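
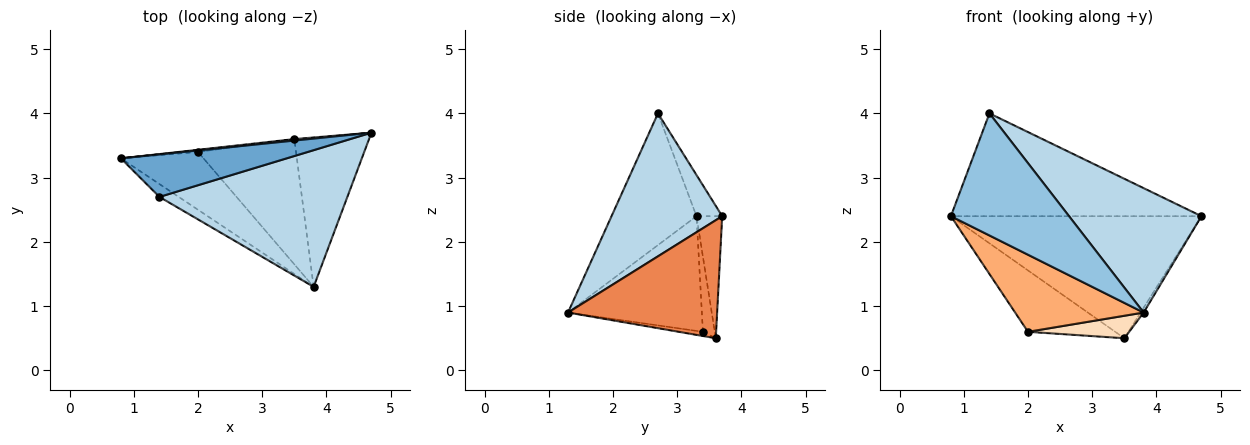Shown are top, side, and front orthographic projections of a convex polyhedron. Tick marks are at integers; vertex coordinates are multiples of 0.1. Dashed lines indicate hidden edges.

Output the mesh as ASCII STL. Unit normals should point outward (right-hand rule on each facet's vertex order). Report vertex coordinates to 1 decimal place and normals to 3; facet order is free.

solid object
 facet normal -0.094 0.920 0.380
  outer loop
   vertex 1.4 2.7 4.0
   vertex 4.7 3.7 2.4
   vertex 0.8 3.3 2.4
  endloop
 endfacet
 facet normal -0.582 -0.809 -0.085
  outer loop
   vertex 1.4 2.7 4.0
   vertex 0.8 3.3 2.4
   vertex 3.8 1.3 0.9
  endloop
 endfacet
 facet normal 0.490 -0.587 0.645
  outer loop
   vertex 1.4 2.7 4.0
   vertex 3.8 1.3 0.9
   vertex 4.7 3.7 2.4
  endloop
 endfacet
 facet normal -0.102 0.995 0.012
  outer loop
   vertex 3.5 3.6 0.5
   vertex 0.8 3.3 2.4
   vertex 4.7 3.7 2.4
  endloop
 endfacet
 facet normal 0.845 0.017 -0.535
  outer loop
   vertex 3.5 3.6 0.5
   vertex 4.7 3.7 2.4
   vertex 3.8 1.3 0.9
  endloop
 endfacet
 facet normal -0.640 -0.615 -0.461
  outer loop
   vertex 2.0 3.4 0.6
   vertex 3.8 1.3 0.9
   vertex 0.8 3.3 2.4
  endloop
 endfacet
 facet normal -0.134 0.990 -0.035
  outer loop
   vertex 2.0 3.4 0.6
   vertex 0.8 3.3 2.4
   vertex 3.5 3.6 0.5
  endloop
 endfacet
 facet normal -0.042 -0.177 -0.983
  outer loop
   vertex 2.0 3.4 0.6
   vertex 3.5 3.6 0.5
   vertex 3.8 1.3 0.9
  endloop
 endfacet
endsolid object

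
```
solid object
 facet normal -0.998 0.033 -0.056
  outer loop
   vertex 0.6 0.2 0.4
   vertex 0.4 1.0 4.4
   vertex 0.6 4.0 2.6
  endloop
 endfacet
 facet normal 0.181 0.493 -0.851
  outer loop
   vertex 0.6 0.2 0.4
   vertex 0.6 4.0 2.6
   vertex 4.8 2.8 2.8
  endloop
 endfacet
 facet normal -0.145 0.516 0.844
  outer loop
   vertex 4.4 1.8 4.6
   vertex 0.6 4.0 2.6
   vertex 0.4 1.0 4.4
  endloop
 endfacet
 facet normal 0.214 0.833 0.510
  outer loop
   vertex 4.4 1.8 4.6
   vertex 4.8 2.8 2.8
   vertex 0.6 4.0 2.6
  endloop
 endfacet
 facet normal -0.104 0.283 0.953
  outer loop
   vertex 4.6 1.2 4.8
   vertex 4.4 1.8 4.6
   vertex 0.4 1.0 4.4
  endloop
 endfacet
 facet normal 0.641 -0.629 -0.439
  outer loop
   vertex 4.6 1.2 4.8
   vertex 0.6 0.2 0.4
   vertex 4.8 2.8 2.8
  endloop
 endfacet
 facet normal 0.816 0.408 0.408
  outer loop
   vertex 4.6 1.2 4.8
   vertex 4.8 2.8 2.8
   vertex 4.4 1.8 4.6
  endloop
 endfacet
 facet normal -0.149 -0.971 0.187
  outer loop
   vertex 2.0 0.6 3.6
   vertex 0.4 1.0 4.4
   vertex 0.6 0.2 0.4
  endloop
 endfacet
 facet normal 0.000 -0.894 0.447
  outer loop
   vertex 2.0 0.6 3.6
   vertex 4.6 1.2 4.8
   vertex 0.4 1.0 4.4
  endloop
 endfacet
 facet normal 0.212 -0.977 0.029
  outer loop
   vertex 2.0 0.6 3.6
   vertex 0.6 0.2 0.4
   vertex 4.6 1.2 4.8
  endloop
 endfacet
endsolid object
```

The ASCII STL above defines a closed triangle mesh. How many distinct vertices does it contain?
7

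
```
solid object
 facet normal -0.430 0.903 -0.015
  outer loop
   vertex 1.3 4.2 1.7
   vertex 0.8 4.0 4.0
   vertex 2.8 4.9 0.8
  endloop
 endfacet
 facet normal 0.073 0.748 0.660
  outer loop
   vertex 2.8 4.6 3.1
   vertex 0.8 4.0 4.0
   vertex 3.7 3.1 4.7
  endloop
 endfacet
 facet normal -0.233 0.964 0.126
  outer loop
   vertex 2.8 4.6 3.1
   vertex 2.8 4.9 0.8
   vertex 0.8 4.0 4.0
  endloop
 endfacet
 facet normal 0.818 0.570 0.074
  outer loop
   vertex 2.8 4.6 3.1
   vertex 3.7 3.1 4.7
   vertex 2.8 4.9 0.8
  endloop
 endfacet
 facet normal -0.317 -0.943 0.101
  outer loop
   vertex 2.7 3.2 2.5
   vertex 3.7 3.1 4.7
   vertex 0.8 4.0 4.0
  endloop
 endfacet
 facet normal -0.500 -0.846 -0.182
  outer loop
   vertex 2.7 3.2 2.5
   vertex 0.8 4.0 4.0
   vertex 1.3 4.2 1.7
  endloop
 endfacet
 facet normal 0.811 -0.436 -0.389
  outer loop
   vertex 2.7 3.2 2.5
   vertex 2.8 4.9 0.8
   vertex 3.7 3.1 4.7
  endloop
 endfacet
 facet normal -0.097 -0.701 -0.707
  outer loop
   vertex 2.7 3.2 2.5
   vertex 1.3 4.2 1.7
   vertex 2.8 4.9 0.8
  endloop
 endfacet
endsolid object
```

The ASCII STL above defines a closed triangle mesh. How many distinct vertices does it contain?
6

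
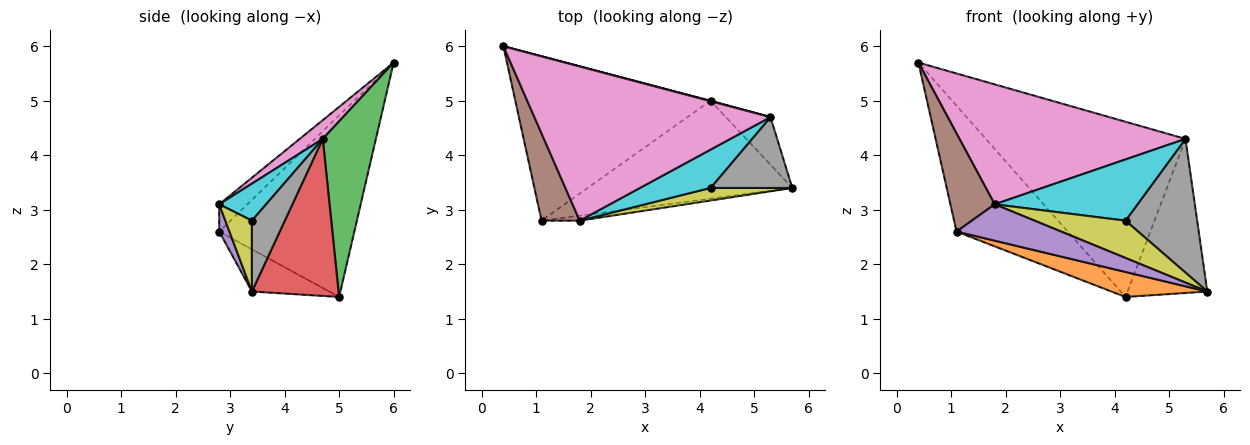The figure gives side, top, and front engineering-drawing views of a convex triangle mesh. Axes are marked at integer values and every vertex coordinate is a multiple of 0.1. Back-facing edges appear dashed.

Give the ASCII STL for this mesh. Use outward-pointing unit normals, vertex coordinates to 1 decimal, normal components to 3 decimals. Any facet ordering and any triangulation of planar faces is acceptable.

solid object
 facet normal -0.594 0.489 -0.639
  outer loop
   vertex 4.2 5.0 1.4
   vertex 1.1 2.8 2.6
   vertex 0.4 6.0 5.7
  endloop
 endfacet
 facet normal -0.196 -0.243 -0.950
  outer loop
   vertex 4.2 5.0 1.4
   vertex 5.7 3.4 1.5
   vertex 1.1 2.8 2.6
  endloop
 endfacet
 facet normal 0.257 0.966 0.002
  outer loop
   vertex 5.3 4.7 4.3
   vertex 4.2 5.0 1.4
   vertex 0.4 6.0 5.7
  endloop
 endfacet
 facet normal 0.720 0.663 -0.205
  outer loop
   vertex 5.3 4.7 4.3
   vertex 5.7 3.4 1.5
   vertex 4.2 5.0 1.4
  endloop
 endfacet
 facet normal 0.096 -0.986 -0.135
  outer loop
   vertex 1.8 2.8 3.1
   vertex 1.1 2.8 2.6
   vertex 5.7 3.4 1.5
  endloop
 endfacet
 facet normal -0.429 -0.675 0.600
  outer loop
   vertex 1.8 2.8 3.1
   vertex 0.4 6.0 5.7
   vertex 1.1 2.8 2.6
  endloop
 endfacet
 facet normal 0.063 -0.613 0.788
  outer loop
   vertex 1.8 2.8 3.1
   vertex 5.3 4.7 4.3
   vertex 0.4 6.0 5.7
  endloop
 endfacet
 facet normal 0.376 -0.819 0.434
  outer loop
   vertex 4.2 3.4 2.8
   vertex 5.7 3.4 1.5
   vertex 5.3 4.7 4.3
  endloop
 endfacet
 facet normal 0.267 -0.913 0.308
  outer loop
   vertex 4.2 3.4 2.8
   vertex 1.8 2.8 3.1
   vertex 5.7 3.4 1.5
  endloop
 endfacet
 facet normal 0.268 -0.817 0.511
  outer loop
   vertex 4.2 3.4 2.8
   vertex 5.3 4.7 4.3
   vertex 1.8 2.8 3.1
  endloop
 endfacet
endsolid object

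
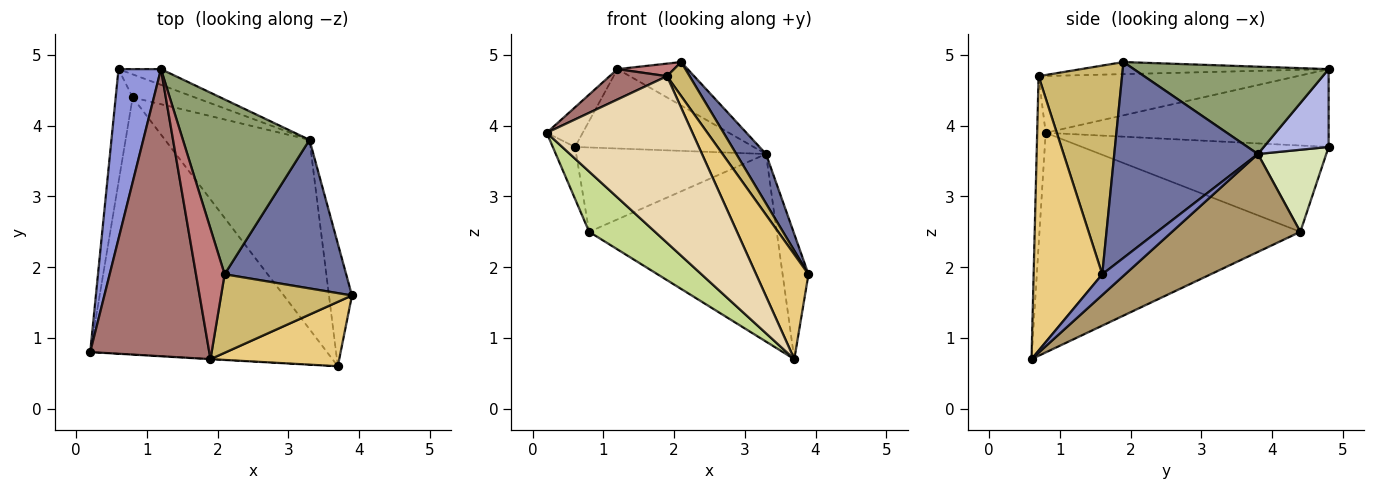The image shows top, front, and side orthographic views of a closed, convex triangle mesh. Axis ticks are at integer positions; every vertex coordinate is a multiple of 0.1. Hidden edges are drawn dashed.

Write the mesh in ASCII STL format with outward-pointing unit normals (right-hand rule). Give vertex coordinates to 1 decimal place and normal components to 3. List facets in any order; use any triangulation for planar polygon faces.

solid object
 facet normal 0.837 -0.173 0.519
  outer loop
   vertex 3.3 3.8 3.6
   vertex 2.1 1.9 4.9
   vertex 3.9 1.6 1.9
  endloop
 endfacet
 facet normal 0.535 0.603 -0.592
  outer loop
   vertex 3.7 0.6 0.7
   vertex 3.3 3.8 3.6
   vertex 3.9 1.6 1.9
  endloop
 endfacet
 facet normal -0.872 0.111 0.476
  outer loop
   vertex 1.2 4.8 4.8
   vertex 0.6 4.8 3.7
   vertex 0.2 0.8 3.9
  endloop
 endfacet
 facet normal 0.335 0.924 -0.183
  outer loop
   vertex 1.2 4.8 4.8
   vertex 3.3 3.8 3.6
   vertex 0.6 4.8 3.7
  endloop
 endfacet
 facet normal 0.556 0.200 0.806
  outer loop
   vertex 1.2 4.8 4.8
   vertex 2.1 1.9 4.9
   vertex 3.3 3.8 3.6
  endloop
 endfacet
 facet normal -0.977 0.088 -0.192
  outer loop
   vertex 0.8 4.4 2.5
   vertex 0.2 0.8 3.9
   vertex 0.6 4.8 3.7
  endloop
 endfacet
 facet normal -0.670 -0.169 -0.723
  outer loop
   vertex 0.8 4.4 2.5
   vertex 3.7 0.6 0.7
   vertex 0.2 0.8 3.9
  endloop
 endfacet
 facet normal 0.328 0.911 -0.249
  outer loop
   vertex 0.8 4.4 2.5
   vertex 0.6 4.8 3.7
   vertex 3.3 3.8 3.6
  endloop
 endfacet
 facet normal 0.434 0.634 -0.640
  outer loop
   vertex 0.8 4.4 2.5
   vertex 3.3 3.8 3.6
   vertex 3.7 0.6 0.7
  endloop
 endfacet
 facet normal 0.826 -0.224 0.518
  outer loop
   vertex 1.9 0.7 4.7
   vertex 3.9 1.6 1.9
   vertex 2.1 1.9 4.9
  endloop
 endfacet
 facet normal 0.745 -0.568 0.349
  outer loop
   vertex 1.9 0.7 4.7
   vertex 3.7 0.6 0.7
   vertex 3.9 1.6 1.9
  endloop
 endfacet
 facet normal -0.058 -0.998 -0.001
  outer loop
   vertex 1.9 0.7 4.7
   vertex 0.2 0.8 3.9
   vertex 3.7 0.6 0.7
  endloop
 endfacet
 facet normal -0.428 -0.095 0.899
  outer loop
   vertex 1.9 0.7 4.7
   vertex 1.2 4.8 4.8
   vertex 0.2 0.8 3.9
  endloop
 endfacet
 facet normal -0.387 -0.088 0.918
  outer loop
   vertex 1.9 0.7 4.7
   vertex 2.1 1.9 4.9
   vertex 1.2 4.8 4.8
  endloop
 endfacet
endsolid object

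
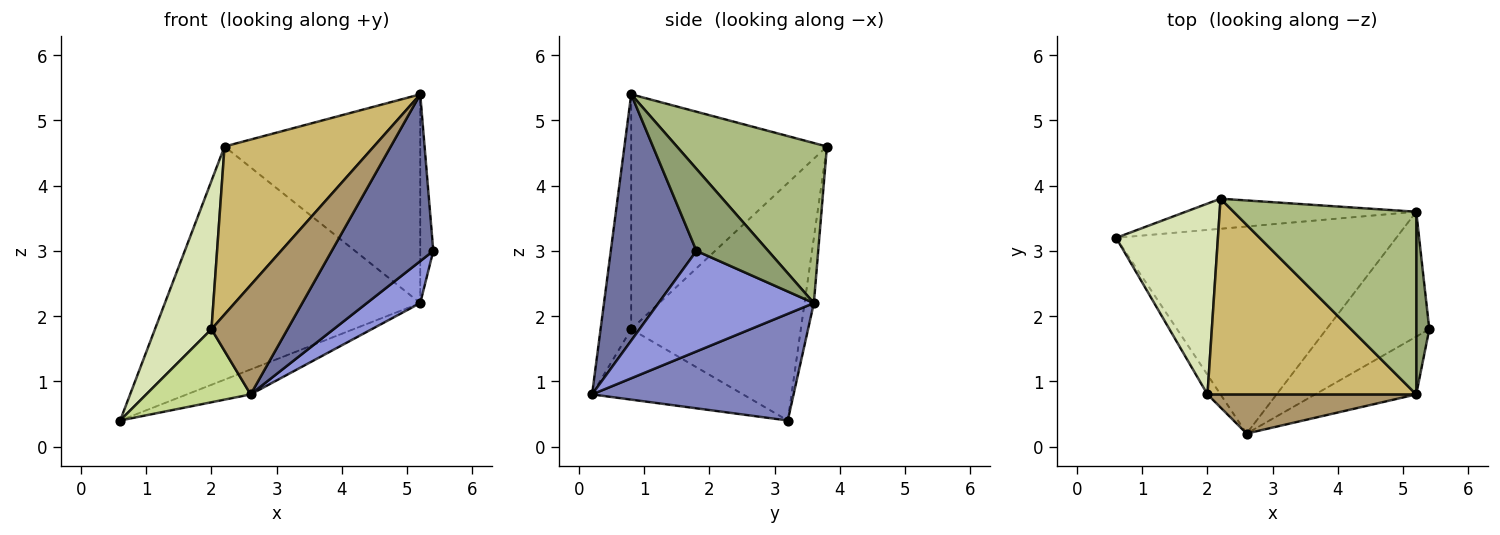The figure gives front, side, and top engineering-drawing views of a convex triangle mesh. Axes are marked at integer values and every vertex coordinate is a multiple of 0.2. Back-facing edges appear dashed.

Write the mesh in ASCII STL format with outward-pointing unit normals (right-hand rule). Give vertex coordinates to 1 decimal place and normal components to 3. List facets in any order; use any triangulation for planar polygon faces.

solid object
 facet normal 0.623 -0.739 -0.256
  outer loop
   vertex 5.2 0.8 5.4
   vertex 2.6 0.2 0.8
   vertex 5.4 1.8 3.0
  endloop
 endfacet
 facet normal 0.354 0.112 -0.929
  outer loop
   vertex 5.2 3.6 2.2
   vertex 2.6 0.2 0.8
   vertex 0.6 3.2 0.4
  endloop
 endfacet
 facet normal 0.680 -0.233 -0.695
  outer loop
   vertex 5.2 3.6 2.2
   vertex 5.4 1.8 3.0
   vertex 2.6 0.2 0.8
  endloop
 endfacet
 facet normal -0.036 0.991 -0.128
  outer loop
   vertex 5.2 3.6 2.2
   vertex 0.6 3.2 0.4
   vertex 2.2 3.8 4.6
  endloop
 endfacet
 facet normal 0.972 0.177 0.155
  outer loop
   vertex 5.2 3.6 2.2
   vertex 5.2 0.8 5.4
   vertex 5.4 1.8 3.0
  endloop
 endfacet
 facet normal 0.500 0.652 0.570
  outer loop
   vertex 5.2 3.6 2.2
   vertex 2.2 3.8 4.6
   vertex 5.2 0.8 5.4
  endloop
 endfacet
 facet normal -0.813 -0.562 -0.151
  outer loop
   vertex 2.0 0.8 1.8
   vertex 0.6 3.2 0.4
   vertex 2.6 0.2 0.8
  endloop
 endfacet
 facet normal -0.879 -0.293 0.377
  outer loop
   vertex 2.0 0.8 1.8
   vertex 2.2 3.8 4.6
   vertex 0.6 3.2 0.4
  endloop
 endfacet
 facet normal -0.355 -0.880 0.315
  outer loop
   vertex 2.0 0.8 1.8
   vertex 2.6 0.2 0.8
   vertex 5.2 0.8 5.4
  endloop
 endfacet
 facet normal -0.649 -0.495 0.577
  outer loop
   vertex 2.0 0.8 1.8
   vertex 5.2 0.8 5.4
   vertex 2.2 3.8 4.6
  endloop
 endfacet
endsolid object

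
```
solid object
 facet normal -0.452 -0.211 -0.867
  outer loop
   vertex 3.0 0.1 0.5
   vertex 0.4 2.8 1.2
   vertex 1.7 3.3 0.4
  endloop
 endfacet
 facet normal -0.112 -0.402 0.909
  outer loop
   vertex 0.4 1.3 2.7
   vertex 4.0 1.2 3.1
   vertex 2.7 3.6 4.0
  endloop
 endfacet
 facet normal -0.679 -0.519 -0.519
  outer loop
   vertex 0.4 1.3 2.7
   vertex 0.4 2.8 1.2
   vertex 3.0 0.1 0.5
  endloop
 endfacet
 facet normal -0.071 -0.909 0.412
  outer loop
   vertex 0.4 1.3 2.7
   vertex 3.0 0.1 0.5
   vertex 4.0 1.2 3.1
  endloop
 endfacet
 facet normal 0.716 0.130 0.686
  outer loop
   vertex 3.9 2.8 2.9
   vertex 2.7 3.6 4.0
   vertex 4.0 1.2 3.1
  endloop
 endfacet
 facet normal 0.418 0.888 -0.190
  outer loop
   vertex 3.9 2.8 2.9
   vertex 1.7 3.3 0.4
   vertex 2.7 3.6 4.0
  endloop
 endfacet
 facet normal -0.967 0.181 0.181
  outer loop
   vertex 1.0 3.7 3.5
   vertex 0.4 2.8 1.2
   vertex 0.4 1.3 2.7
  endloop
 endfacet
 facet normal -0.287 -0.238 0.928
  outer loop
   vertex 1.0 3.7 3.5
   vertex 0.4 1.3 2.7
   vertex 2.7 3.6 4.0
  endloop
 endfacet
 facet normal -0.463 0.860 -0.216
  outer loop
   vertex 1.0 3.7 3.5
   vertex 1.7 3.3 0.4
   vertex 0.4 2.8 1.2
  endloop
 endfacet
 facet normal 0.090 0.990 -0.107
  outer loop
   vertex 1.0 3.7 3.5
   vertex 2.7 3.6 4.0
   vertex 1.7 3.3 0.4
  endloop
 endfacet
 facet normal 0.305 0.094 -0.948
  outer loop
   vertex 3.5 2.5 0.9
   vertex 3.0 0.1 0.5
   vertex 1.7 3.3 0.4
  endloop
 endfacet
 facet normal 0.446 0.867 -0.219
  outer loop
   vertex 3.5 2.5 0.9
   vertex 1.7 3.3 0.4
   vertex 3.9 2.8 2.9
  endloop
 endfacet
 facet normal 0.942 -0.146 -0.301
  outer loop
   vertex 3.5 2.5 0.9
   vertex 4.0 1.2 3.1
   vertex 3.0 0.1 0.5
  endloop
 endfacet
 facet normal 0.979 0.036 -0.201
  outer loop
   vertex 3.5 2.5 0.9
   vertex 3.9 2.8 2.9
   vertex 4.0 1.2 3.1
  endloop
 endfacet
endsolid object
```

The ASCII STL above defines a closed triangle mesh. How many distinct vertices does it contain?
9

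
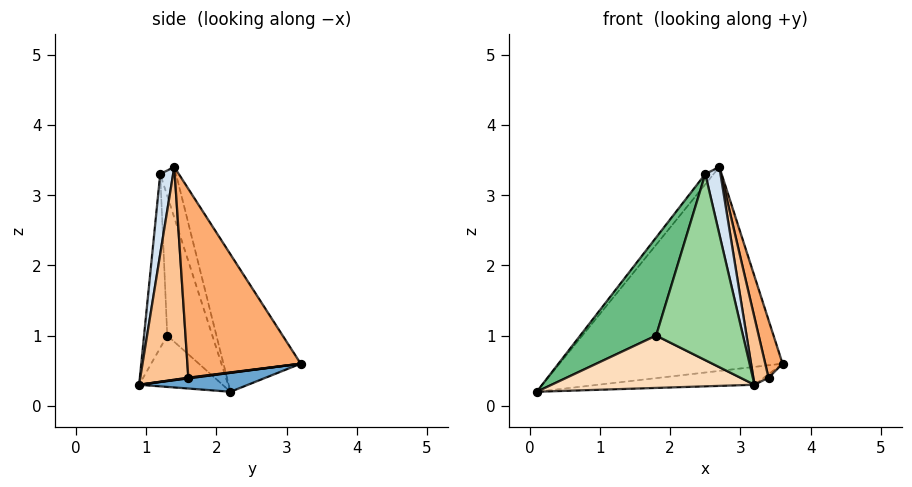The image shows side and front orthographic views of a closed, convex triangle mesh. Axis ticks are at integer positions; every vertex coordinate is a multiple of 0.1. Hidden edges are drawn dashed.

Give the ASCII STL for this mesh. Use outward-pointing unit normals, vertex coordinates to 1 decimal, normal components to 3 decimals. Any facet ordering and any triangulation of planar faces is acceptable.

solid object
 facet normal 0.080 0.115 -0.990
  outer loop
   vertex 3.2 0.9 0.3
   vertex 0.1 2.2 0.2
   vertex 3.6 3.2 0.6
  endloop
 endfacet
 facet normal -0.293 0.844 0.449
  outer loop
   vertex 2.7 1.4 3.4
   vertex 3.6 3.2 0.6
   vertex 0.1 2.2 0.2
  endloop
 endfacet
 facet normal -0.679 0.358 0.641
  outer loop
   vertex 2.5 1.2 3.3
   vertex 2.7 1.4 3.4
   vertex 0.1 2.2 0.2
  endloop
 endfacet
 facet normal 0.632 -0.743 0.222
  outer loop
   vertex 2.5 1.2 3.3
   vertex 3.2 0.9 0.3
   vertex 2.7 1.4 3.4
  endloop
 endfacet
 facet normal 0.110 0.110 -0.988
  outer loop
   vertex 3.4 1.6 0.4
   vertex 3.2 0.9 0.3
   vertex 3.6 3.2 0.6
  endloop
 endfacet
 facet normal 0.965 -0.148 0.215
  outer loop
   vertex 3.4 1.6 0.4
   vertex 3.6 3.2 0.6
   vertex 2.7 1.4 3.4
  endloop
 endfacet
 facet normal 0.935 -0.295 0.198
  outer loop
   vertex 3.4 1.6 0.4
   vertex 2.7 1.4 3.4
   vertex 3.2 0.9 0.3
  endloop
 endfacet
 facet normal -0.370 -0.901 -0.226
  outer loop
   vertex 1.8 1.3 1.0
   vertex 0.1 2.2 0.2
   vertex 3.2 0.9 0.3
  endloop
 endfacet
 facet normal -0.507 -0.854 0.117
  outer loop
   vertex 1.8 1.3 1.0
   vertex 2.5 1.2 3.3
   vertex 0.1 2.2 0.2
  endloop
 endfacet
 facet normal -0.258 -0.966 0.036
  outer loop
   vertex 1.8 1.3 1.0
   vertex 3.2 0.9 0.3
   vertex 2.5 1.2 3.3
  endloop
 endfacet
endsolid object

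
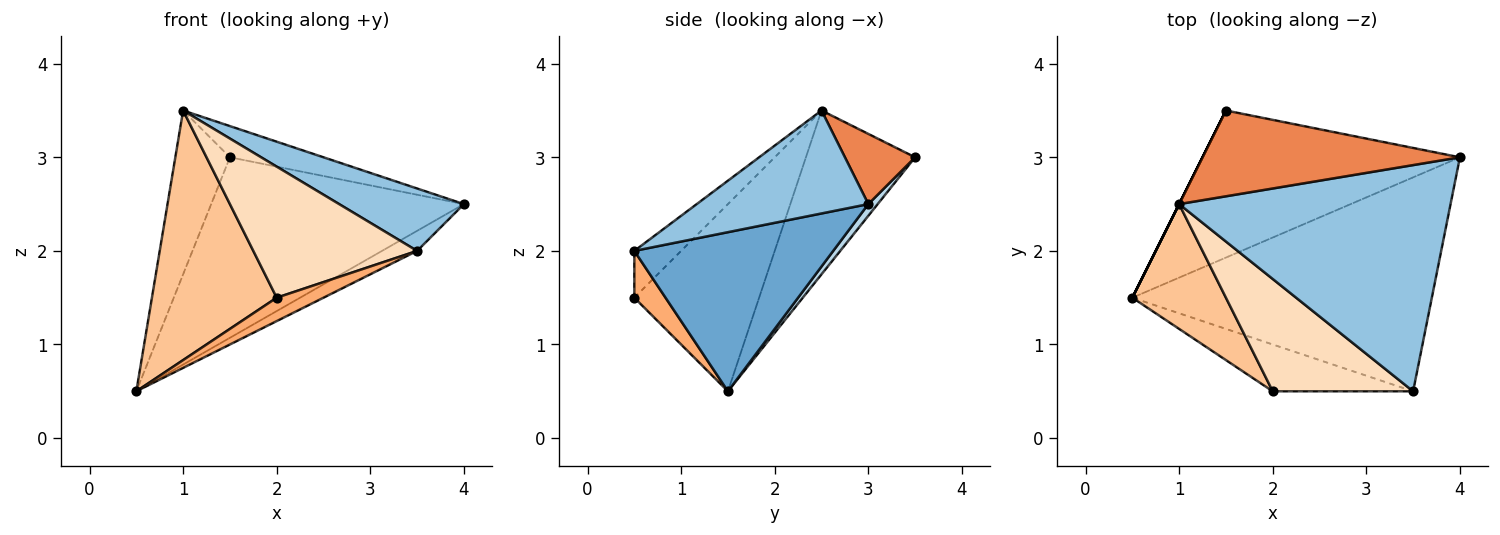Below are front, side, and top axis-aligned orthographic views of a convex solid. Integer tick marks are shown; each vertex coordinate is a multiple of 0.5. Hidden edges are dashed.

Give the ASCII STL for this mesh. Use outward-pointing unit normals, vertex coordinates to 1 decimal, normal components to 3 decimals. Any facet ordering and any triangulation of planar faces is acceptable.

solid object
 facet normal 0.468 0.083 -0.880
  outer loop
   vertex 3.5 0.5 2.0
   vertex 0.5 1.5 0.5
   vertex 4.0 3.0 2.5
  endloop
 endfacet
 facet normal 0.343 -0.250 0.905
  outer loop
   vertex 1.0 2.5 3.5
   vertex 3.5 0.5 2.0
   vertex 4.0 3.0 2.5
  endloop
 endfacet
 facet normal 0.029 0.775 -0.631
  outer loop
   vertex 1.5 3.5 3.0
   vertex 4.0 3.0 2.5
   vertex 0.5 1.5 0.5
  endloop
 endfacet
 facet normal -0.894 0.447 0.000
  outer loop
   vertex 1.5 3.5 3.0
   vertex 0.5 1.5 0.5
   vertex 1.0 2.5 3.5
  endloop
 endfacet
 facet normal 0.248 0.331 0.910
  outer loop
   vertex 1.5 3.5 3.0
   vertex 1.0 2.5 3.5
   vertex 4.0 3.0 2.5
  endloop
 endfacet
 facet normal 0.286 -0.429 -0.857
  outer loop
   vertex 2.0 0.5 1.5
   vertex 0.5 1.5 0.5
   vertex 3.5 0.5 2.0
  endloop
 endfacet
 facet normal -0.667 -0.667 0.333
  outer loop
   vertex 2.0 0.5 1.5
   vertex 1.0 2.5 3.5
   vertex 0.5 1.5 0.5
  endloop
 endfacet
 facet normal -0.212 -0.742 0.636
  outer loop
   vertex 2.0 0.5 1.5
   vertex 3.5 0.5 2.0
   vertex 1.0 2.5 3.5
  endloop
 endfacet
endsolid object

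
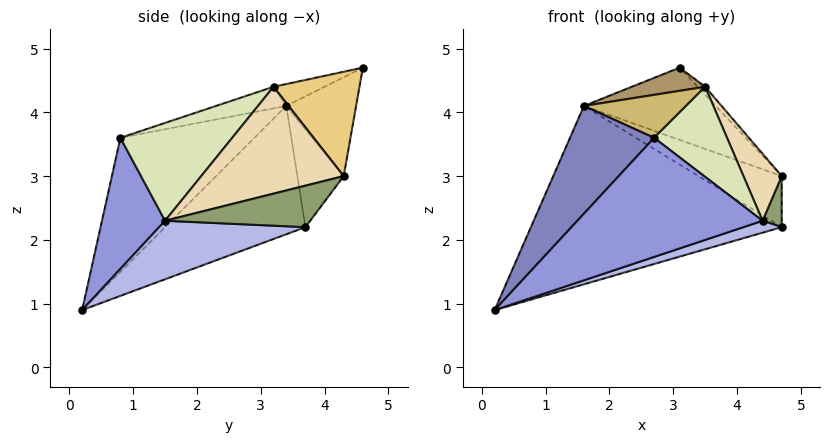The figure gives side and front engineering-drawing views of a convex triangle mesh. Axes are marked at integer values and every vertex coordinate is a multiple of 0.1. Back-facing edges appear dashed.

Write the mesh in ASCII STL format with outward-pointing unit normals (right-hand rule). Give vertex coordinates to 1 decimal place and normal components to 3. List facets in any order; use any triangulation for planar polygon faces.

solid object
 facet normal -0.402 0.759 -0.512
  outer loop
   vertex 1.6 3.4 4.1
   vertex 3.1 4.6 4.7
   vertex 4.7 4.3 3.0
  endloop
 endfacet
 facet normal -0.629 -0.395 0.670
  outer loop
   vertex 1.6 3.4 4.1
   vertex 0.2 0.2 0.9
   vertex 2.7 0.8 3.6
  endloop
 endfacet
 facet normal 0.321 -0.943 -0.088
  outer loop
   vertex 4.4 1.5 2.3
   vertex 2.7 0.8 3.6
   vertex 0.2 0.2 0.9
  endloop
 endfacet
 facet normal 0.340 -0.089 -0.936
  outer loop
   vertex 4.7 3.7 2.2
   vertex 4.4 1.5 2.3
   vertex 0.2 0.2 0.9
  endloop
 endfacet
 facet normal 0.987 -0.130 0.098
  outer loop
   vertex 4.7 3.7 2.2
   vertex 4.7 4.3 3.0
   vertex 4.4 1.5 2.3
  endloop
 endfacet
 facet normal -0.408 0.729 -0.550
  outer loop
   vertex 4.7 3.7 2.2
   vertex 0.2 0.2 0.9
   vertex 1.6 3.4 4.1
  endloop
 endfacet
 facet normal -0.407 0.731 -0.548
  outer loop
   vertex 4.7 3.7 2.2
   vertex 1.6 3.4 4.1
   vertex 4.7 4.3 3.0
  endloop
 endfacet
 facet normal 0.654 -0.426 0.625
  outer loop
   vertex 3.5 3.2 4.4
   vertex 2.7 0.8 3.6
   vertex 4.4 1.5 2.3
  endloop
 endfacet
 facet normal -0.177 -0.254 0.951
  outer loop
   vertex 3.5 3.2 4.4
   vertex 3.1 4.6 4.7
   vertex 1.6 3.4 4.1
  endloop
 endfacet
 facet normal -0.177 -0.258 0.950
  outer loop
   vertex 3.5 3.2 4.4
   vertex 1.6 3.4 4.1
   vertex 2.7 0.8 3.6
  endloop
 endfacet
 facet normal 0.732 0.064 0.678
  outer loop
   vertex 3.5 3.2 4.4
   vertex 4.7 4.3 3.0
   vertex 3.1 4.6 4.7
  endloop
 endfacet
 facet normal 0.819 -0.220 0.529
  outer loop
   vertex 3.5 3.2 4.4
   vertex 4.4 1.5 2.3
   vertex 4.7 4.3 3.0
  endloop
 endfacet
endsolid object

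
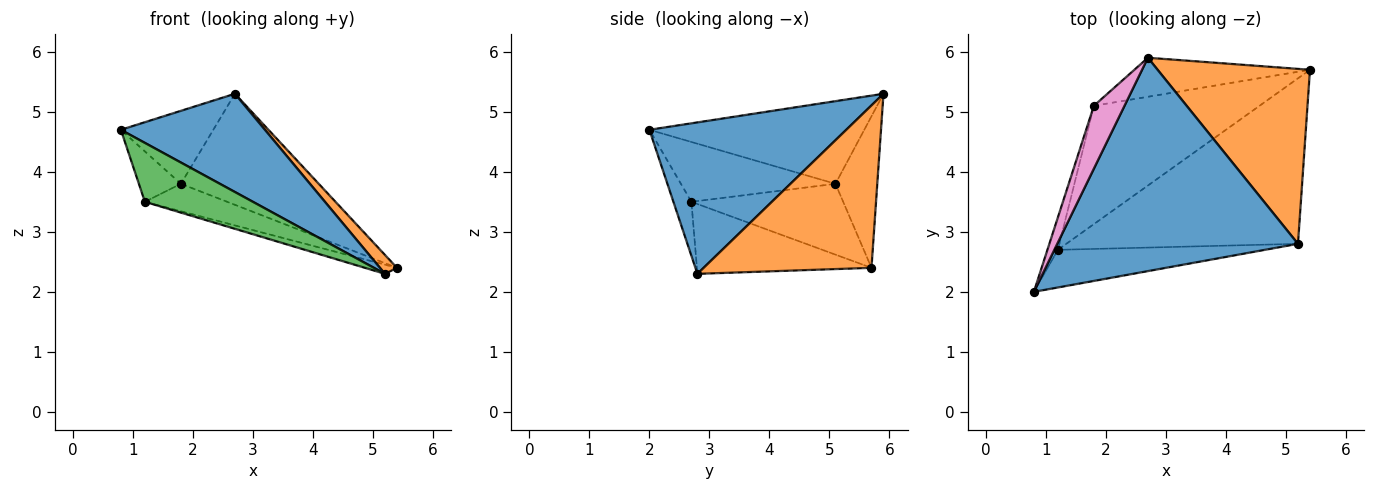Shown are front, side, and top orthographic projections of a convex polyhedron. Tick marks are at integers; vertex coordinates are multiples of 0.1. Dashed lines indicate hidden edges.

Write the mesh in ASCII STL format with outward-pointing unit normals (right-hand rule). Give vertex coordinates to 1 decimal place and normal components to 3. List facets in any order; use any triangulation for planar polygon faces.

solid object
 facet normal 0.496 -0.363 0.789
  outer loop
   vertex 2.7 5.9 5.3
   vertex 0.8 2.0 4.7
   vertex 5.2 2.8 2.3
  endloop
 endfacet
 facet normal 0.727 -0.074 0.682
  outer loop
   vertex 2.7 5.9 5.3
   vertex 5.2 2.8 2.3
   vertex 5.4 5.7 2.4
  endloop
 endfacet
 facet normal -0.139 -0.835 -0.533
  outer loop
   vertex 1.2 2.7 3.5
   vertex 5.2 2.8 2.3
   vertex 0.8 2.0 4.7
  endloop
 endfacet
 facet normal -0.288 0.053 -0.956
  outer loop
   vertex 1.2 2.7 3.5
   vertex 5.4 5.7 2.4
   vertex 5.2 2.8 2.3
  endloop
 endfacet
 facet normal -0.275 0.907 -0.319
  outer loop
   vertex 1.8 5.1 3.8
   vertex 2.7 5.9 5.3
   vertex 5.4 5.7 2.4
  endloop
 endfacet
 facet normal -0.384 0.209 -0.899
  outer loop
   vertex 1.8 5.1 3.8
   vertex 5.4 5.7 2.4
   vertex 1.2 2.7 3.5
  endloop
 endfacet
 facet normal -0.870 0.374 0.322
  outer loop
   vertex 1.8 5.1 3.8
   vertex 0.8 2.0 4.7
   vertex 2.7 5.9 5.3
  endloop
 endfacet
 facet normal -0.952 0.259 -0.166
  outer loop
   vertex 1.8 5.1 3.8
   vertex 1.2 2.7 3.5
   vertex 0.8 2.0 4.7
  endloop
 endfacet
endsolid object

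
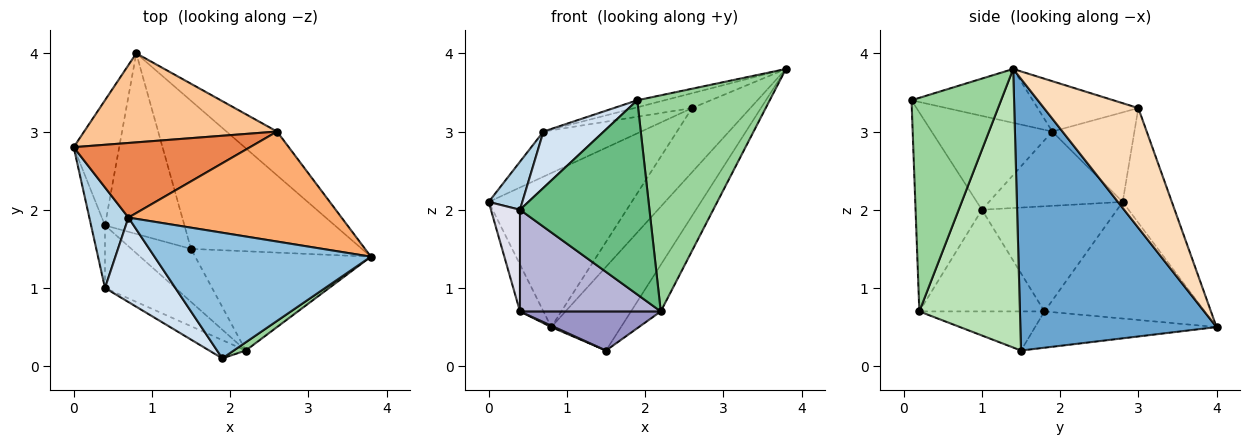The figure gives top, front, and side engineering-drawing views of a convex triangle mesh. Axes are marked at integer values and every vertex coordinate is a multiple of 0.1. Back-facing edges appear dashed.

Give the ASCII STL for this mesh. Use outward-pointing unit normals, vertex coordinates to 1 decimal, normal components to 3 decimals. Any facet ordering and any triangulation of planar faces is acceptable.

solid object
 facet normal 0.811 0.288 -0.510
  outer loop
   vertex 0.8 4.0 0.5
   vertex 3.8 1.4 3.8
   vertex 1.5 1.5 0.2
  endloop
 endfacet
 facet normal -0.241 0.054 0.969
  outer loop
   vertex 0.7 1.9 3.0
   vertex 1.9 0.1 3.4
   vertex 3.8 1.4 3.8
  endloop
 endfacet
 facet normal -0.864 -0.217 0.455
  outer loop
   vertex 0.4 1.0 2.0
   vertex 0.7 1.9 3.0
   vertex 0.0 2.8 2.1
  endloop
 endfacet
 facet normal -0.743 -0.371 0.557
  outer loop
   vertex 0.4 1.0 2.0
   vertex 1.9 0.1 3.4
   vertex 0.7 1.9 3.0
  endloop
 endfacet
 facet normal -0.399 0.475 0.785
  outer loop
   vertex 2.6 3.0 3.3
   vertex 0.0 2.8 2.1
   vertex 0.7 1.9 3.0
  endloop
 endfacet
 facet normal -0.228 0.131 0.965
  outer loop
   vertex 2.6 3.0 3.3
   vertex 0.7 1.9 3.0
   vertex 3.8 1.4 3.8
  endloop
 endfacet
 facet normal -0.285 0.830 0.480
  outer loop
   vertex 2.6 3.0 3.3
   vertex 0.8 4.0 0.5
   vertex 0.0 2.8 2.1
  endloop
 endfacet
 facet normal 0.801 0.495 -0.338
  outer loop
   vertex 2.6 3.0 3.3
   vertex 3.8 1.4 3.8
   vertex 0.8 4.0 0.5
  endloop
 endfacet
 facet normal -0.454 -0.887 -0.083
  outer loop
   vertex 2.2 0.2 0.7
   vertex 1.9 0.1 3.4
   vertex 0.4 1.0 2.0
  endloop
 endfacet
 facet normal 0.560 -0.828 0.032
  outer loop
   vertex 2.2 0.2 0.7
   vertex 3.8 1.4 3.8
   vertex 1.9 0.1 3.4
  endloop
 endfacet
 facet normal 0.821 0.243 -0.517
  outer loop
   vertex 2.2 0.2 0.7
   vertex 1.5 1.5 0.2
   vertex 3.8 1.4 3.8
  endloop
 endfacet
 facet normal -0.415 -0.007 -0.910
  outer loop
   vertex 0.4 1.8 0.7
   vertex 0.8 4.0 0.5
   vertex 1.5 1.5 0.2
  endloop
 endfacet
 facet normal -0.467 -0.525 -0.712
  outer loop
   vertex 0.4 1.8 0.7
   vertex 1.5 1.5 0.2
   vertex 2.2 0.2 0.7
  endloop
 endfacet
 facet normal -0.604 -0.679 -0.418
  outer loop
   vertex 0.4 1.8 0.7
   vertex 2.2 0.2 0.7
   vertex 0.4 1.0 2.0
  endloop
 endfacet
 facet normal -0.923 0.135 -0.360
  outer loop
   vertex 0.4 1.8 0.7
   vertex 0.0 2.8 2.1
   vertex 0.8 4.0 0.5
  endloop
 endfacet
 facet normal -0.970 -0.208 -0.128
  outer loop
   vertex 0.4 1.8 0.7
   vertex 0.4 1.0 2.0
   vertex 0.0 2.8 2.1
  endloop
 endfacet
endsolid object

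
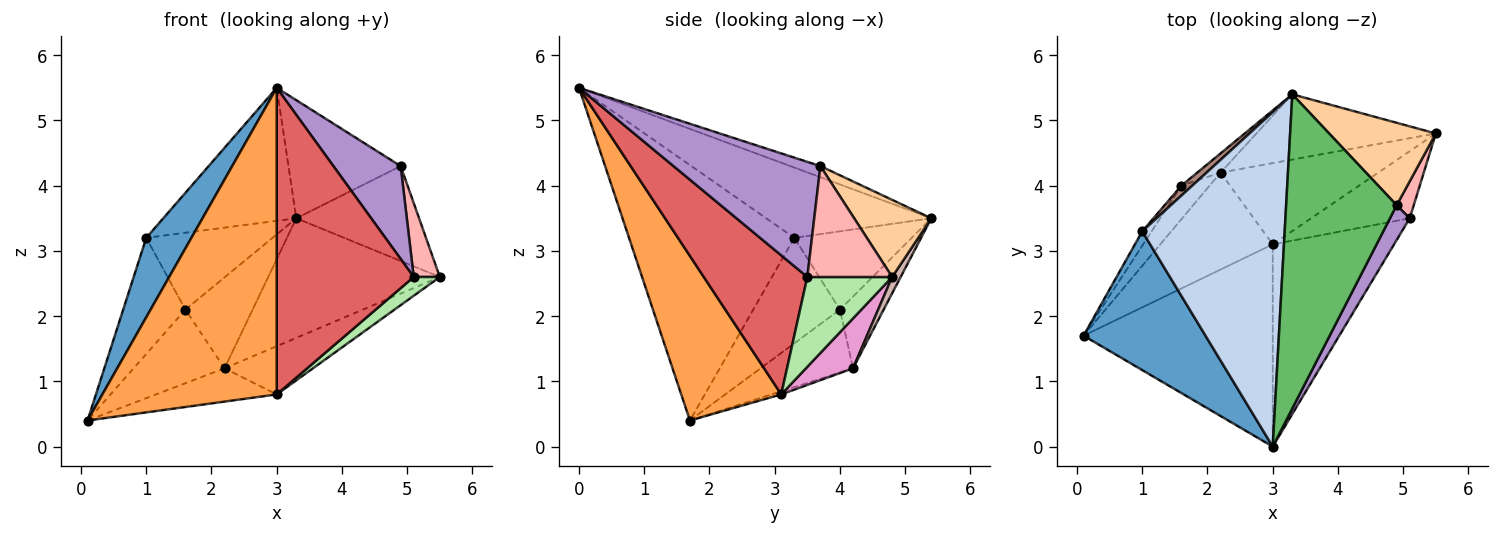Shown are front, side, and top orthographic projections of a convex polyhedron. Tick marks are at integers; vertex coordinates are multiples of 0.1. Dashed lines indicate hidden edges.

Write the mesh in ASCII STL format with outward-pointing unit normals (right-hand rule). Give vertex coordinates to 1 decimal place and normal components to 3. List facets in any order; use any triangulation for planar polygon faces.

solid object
 facet normal -0.876 -0.239 0.418
  outer loop
   vertex 1.0 3.3 3.2
   vertex 0.1 1.7 0.4
   vertex 3.0 0.0 5.5
  endloop
 endfacet
 facet normal -0.417 0.336 0.845
  outer loop
   vertex 1.0 3.3 3.2
   vertex 3.0 0.0 5.5
   vertex 3.3 5.4 3.5
  endloop
 endfacet
 facet normal 0.432 -0.753 -0.497
  outer loop
   vertex 3.0 3.1 0.8
   vertex 3.0 0.0 5.5
   vertex 0.1 1.7 0.4
  endloop
 endfacet
 facet normal 0.428 0.682 0.593
  outer loop
   vertex 4.9 3.7 4.3
   vertex 5.5 4.8 2.6
   vertex 3.3 5.4 3.5
  endloop
 endfacet
 facet normal -0.094 0.350 0.932
  outer loop
   vertex 4.9 3.7 4.3
   vertex 3.3 5.4 3.5
   vertex 3.0 0.0 5.5
  endloop
 endfacet
 facet normal 0.659 -0.203 -0.724
  outer loop
   vertex 5.1 3.5 2.6
   vertex 3.0 3.1 0.8
   vertex 5.5 4.8 2.6
  endloop
 endfacet
 facet normal 0.534 -0.706 -0.466
  outer loop
   vertex 5.1 3.5 2.6
   vertex 3.0 0.0 5.5
   vertex 3.0 3.1 0.8
  endloop
 endfacet
 facet normal 0.946 -0.291 0.145
  outer loop
   vertex 5.1 3.5 2.6
   vertex 5.5 4.8 2.6
   vertex 4.9 3.7 4.3
  endloop
 endfacet
 facet normal 0.898 -0.411 0.154
  outer loop
   vertex 5.1 3.5 2.6
   vertex 4.9 3.7 4.3
   vertex 3.0 0.0 5.5
  endloop
 endfacet
 facet normal -0.810 0.582 -0.072
  outer loop
   vertex 1.6 4.0 2.1
   vertex 0.1 1.7 0.4
   vertex 1.0 3.3 3.2
  endloop
 endfacet
 facet normal -0.678 0.729 0.094
  outer loop
   vertex 1.6 4.0 2.1
   vertex 1.0 3.3 3.2
   vertex 3.3 5.4 3.5
  endloop
 endfacet
 facet normal 0.043 0.877 -0.478
  outer loop
   vertex 2.2 4.2 1.2
   vertex 3.3 5.4 3.5
   vertex 5.5 4.8 2.6
  endloop
 endfacet
 facet normal 0.262 0.493 -0.830
  outer loop
   vertex 2.2 4.2 1.2
   vertex 5.5 4.8 2.6
   vertex 3.0 3.1 0.8
  endloop
 endfacet
 facet normal -0.537 0.826 -0.174
  outer loop
   vertex 2.2 4.2 1.2
   vertex 1.6 4.0 2.1
   vertex 3.3 5.4 3.5
  endloop
 endfacet
 facet normal -0.026 0.325 -0.945
  outer loop
   vertex 2.2 4.2 1.2
   vertex 3.0 3.1 0.8
   vertex 0.1 1.7 0.4
  endloop
 endfacet
 facet normal -0.679 0.668 -0.304
  outer loop
   vertex 2.2 4.2 1.2
   vertex 0.1 1.7 0.4
   vertex 1.6 4.0 2.1
  endloop
 endfacet
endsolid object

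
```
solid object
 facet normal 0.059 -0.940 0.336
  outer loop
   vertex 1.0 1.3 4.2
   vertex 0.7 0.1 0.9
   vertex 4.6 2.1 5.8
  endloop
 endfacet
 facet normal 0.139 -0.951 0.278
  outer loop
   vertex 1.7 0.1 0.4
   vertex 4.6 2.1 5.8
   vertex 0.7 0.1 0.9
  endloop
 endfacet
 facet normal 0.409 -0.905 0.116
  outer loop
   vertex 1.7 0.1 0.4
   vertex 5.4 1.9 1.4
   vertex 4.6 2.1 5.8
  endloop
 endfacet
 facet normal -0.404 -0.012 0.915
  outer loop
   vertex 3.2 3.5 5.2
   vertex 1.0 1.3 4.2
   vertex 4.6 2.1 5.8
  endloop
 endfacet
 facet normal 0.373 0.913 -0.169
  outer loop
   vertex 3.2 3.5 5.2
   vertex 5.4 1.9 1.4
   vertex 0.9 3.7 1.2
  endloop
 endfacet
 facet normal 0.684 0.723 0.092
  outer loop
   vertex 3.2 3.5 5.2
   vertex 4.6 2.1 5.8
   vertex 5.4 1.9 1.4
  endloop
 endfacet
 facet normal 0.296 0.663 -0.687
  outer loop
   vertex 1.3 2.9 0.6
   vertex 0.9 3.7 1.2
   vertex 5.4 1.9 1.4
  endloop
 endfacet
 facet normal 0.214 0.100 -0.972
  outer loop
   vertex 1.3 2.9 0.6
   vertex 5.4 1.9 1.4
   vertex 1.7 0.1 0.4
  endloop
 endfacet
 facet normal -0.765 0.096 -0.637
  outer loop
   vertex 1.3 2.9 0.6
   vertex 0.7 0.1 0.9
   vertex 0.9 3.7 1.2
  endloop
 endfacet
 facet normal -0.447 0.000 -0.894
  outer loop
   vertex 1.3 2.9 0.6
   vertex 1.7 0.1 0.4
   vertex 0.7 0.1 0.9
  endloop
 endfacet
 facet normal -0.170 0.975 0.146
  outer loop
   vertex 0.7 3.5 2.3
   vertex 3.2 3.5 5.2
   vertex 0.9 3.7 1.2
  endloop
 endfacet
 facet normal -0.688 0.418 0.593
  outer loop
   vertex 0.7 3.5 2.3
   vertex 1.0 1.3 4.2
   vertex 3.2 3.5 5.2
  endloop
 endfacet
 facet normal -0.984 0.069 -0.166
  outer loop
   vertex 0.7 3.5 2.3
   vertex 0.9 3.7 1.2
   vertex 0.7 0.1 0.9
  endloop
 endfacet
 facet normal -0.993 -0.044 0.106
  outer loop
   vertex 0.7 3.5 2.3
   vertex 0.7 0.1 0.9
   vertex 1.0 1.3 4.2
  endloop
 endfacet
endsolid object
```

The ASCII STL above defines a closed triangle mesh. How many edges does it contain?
21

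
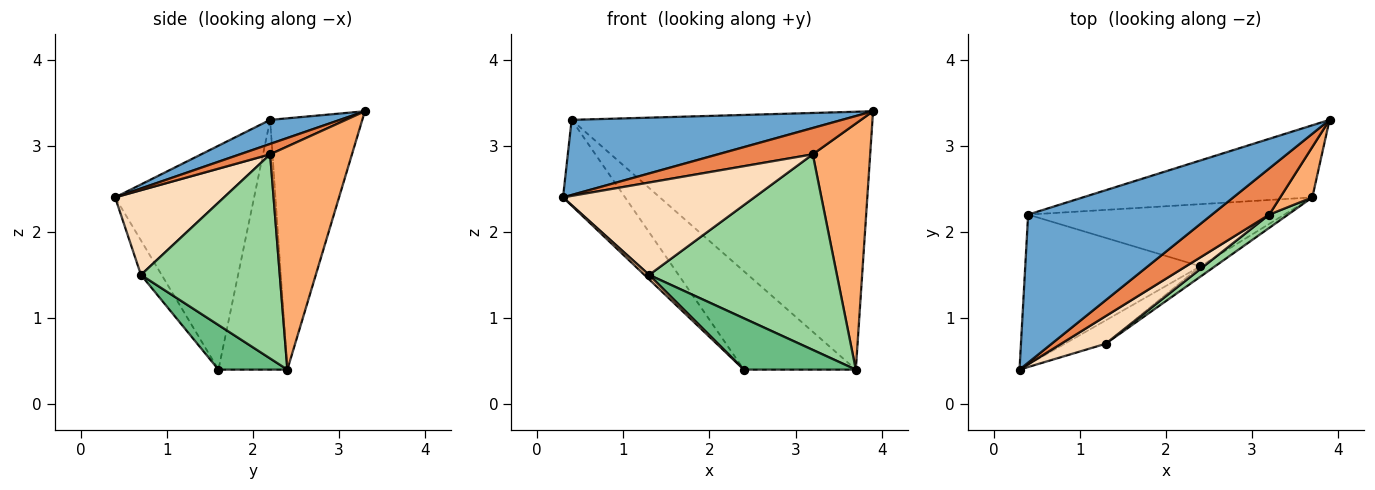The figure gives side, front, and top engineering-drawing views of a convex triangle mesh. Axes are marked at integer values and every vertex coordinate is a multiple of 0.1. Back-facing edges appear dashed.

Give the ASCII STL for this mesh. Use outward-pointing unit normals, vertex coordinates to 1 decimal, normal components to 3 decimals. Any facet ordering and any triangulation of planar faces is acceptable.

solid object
 facet normal 0.116 -0.449 0.886
  outer loop
   vertex 0.4 2.2 3.3
   vertex 0.3 0.4 2.4
   vertex 3.9 3.3 3.4
  endloop
 endfacet
 facet normal -0.743 0.332 -0.581
  outer loop
   vertex 0.4 2.2 3.3
   vertex 2.4 1.6 0.4
   vertex 0.3 0.4 2.4
  endloop
 endfacet
 facet normal -0.283 0.924 -0.258
  outer loop
   vertex 0.4 2.2 3.3
   vertex 3.9 3.3 3.4
   vertex 3.7 2.4 0.4
  endloop
 endfacet
 facet normal -0.462 0.750 -0.474
  outer loop
   vertex 0.4 2.2 3.3
   vertex 3.7 2.4 0.4
   vertex 2.4 1.6 0.4
  endloop
 endfacet
 facet normal 0.156 -0.489 0.858
  outer loop
   vertex 3.2 2.2 2.9
   vertex 3.9 3.3 3.4
   vertex 0.3 0.4 2.4
  endloop
 endfacet
 facet normal 0.813 -0.570 0.117
  outer loop
   vertex 3.2 2.2 2.9
   vertex 3.7 2.4 0.4
   vertex 3.9 3.3 3.4
  endloop
 endfacet
 facet normal -0.637 -0.146 -0.757
  outer loop
   vertex 1.3 0.7 1.5
   vertex 0.3 0.4 2.4
   vertex 2.4 1.6 0.4
  endloop
 endfacet
 facet normal 0.479 -0.841 0.252
  outer loop
   vertex 1.3 0.7 1.5
   vertex 3.2 2.2 2.9
   vertex 0.3 0.4 2.4
  endloop
 endfacet
 facet normal 0.516 -0.839 -0.170
  outer loop
   vertex 1.3 0.7 1.5
   vertex 2.4 1.6 0.4
   vertex 3.7 2.4 0.4
  endloop
 endfacet
 facet normal 0.594 -0.803 0.055
  outer loop
   vertex 1.3 0.7 1.5
   vertex 3.7 2.4 0.4
   vertex 3.2 2.2 2.9
  endloop
 endfacet
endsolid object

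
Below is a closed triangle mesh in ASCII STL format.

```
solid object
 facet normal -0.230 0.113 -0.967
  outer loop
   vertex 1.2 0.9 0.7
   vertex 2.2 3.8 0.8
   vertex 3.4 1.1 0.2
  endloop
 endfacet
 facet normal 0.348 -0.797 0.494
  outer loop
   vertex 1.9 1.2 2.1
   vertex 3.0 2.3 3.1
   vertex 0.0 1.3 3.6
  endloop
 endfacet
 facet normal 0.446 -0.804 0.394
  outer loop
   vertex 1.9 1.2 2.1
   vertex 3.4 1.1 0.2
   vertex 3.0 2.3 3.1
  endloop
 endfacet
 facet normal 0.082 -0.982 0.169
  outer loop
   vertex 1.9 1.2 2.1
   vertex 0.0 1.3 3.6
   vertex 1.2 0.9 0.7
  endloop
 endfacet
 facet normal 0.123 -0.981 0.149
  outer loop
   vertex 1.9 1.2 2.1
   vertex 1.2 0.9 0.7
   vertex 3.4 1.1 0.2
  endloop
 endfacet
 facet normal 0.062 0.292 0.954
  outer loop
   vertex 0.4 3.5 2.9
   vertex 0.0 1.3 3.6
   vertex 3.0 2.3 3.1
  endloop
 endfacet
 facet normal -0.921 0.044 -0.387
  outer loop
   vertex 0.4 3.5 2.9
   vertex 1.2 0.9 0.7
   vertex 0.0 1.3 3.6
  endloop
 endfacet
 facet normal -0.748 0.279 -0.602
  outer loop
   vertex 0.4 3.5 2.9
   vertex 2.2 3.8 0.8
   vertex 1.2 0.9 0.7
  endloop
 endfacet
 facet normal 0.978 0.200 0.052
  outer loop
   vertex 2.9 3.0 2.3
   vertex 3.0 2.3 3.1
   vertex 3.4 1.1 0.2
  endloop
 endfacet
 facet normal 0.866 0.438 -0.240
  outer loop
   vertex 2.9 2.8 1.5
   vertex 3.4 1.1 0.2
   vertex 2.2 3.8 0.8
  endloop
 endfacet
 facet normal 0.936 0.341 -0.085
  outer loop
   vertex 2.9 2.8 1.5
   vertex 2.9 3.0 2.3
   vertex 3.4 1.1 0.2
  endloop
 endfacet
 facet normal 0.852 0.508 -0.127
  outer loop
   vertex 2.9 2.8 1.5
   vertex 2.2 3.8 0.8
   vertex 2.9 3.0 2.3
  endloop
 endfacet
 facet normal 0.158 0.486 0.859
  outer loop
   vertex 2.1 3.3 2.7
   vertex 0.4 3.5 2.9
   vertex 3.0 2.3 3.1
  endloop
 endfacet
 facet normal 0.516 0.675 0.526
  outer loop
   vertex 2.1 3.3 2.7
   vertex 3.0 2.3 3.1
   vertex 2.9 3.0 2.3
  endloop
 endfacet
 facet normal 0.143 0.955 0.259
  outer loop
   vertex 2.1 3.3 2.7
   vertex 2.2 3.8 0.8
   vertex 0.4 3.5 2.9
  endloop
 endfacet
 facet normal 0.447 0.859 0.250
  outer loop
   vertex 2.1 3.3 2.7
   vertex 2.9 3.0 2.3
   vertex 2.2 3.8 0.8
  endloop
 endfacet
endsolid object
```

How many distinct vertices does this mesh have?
10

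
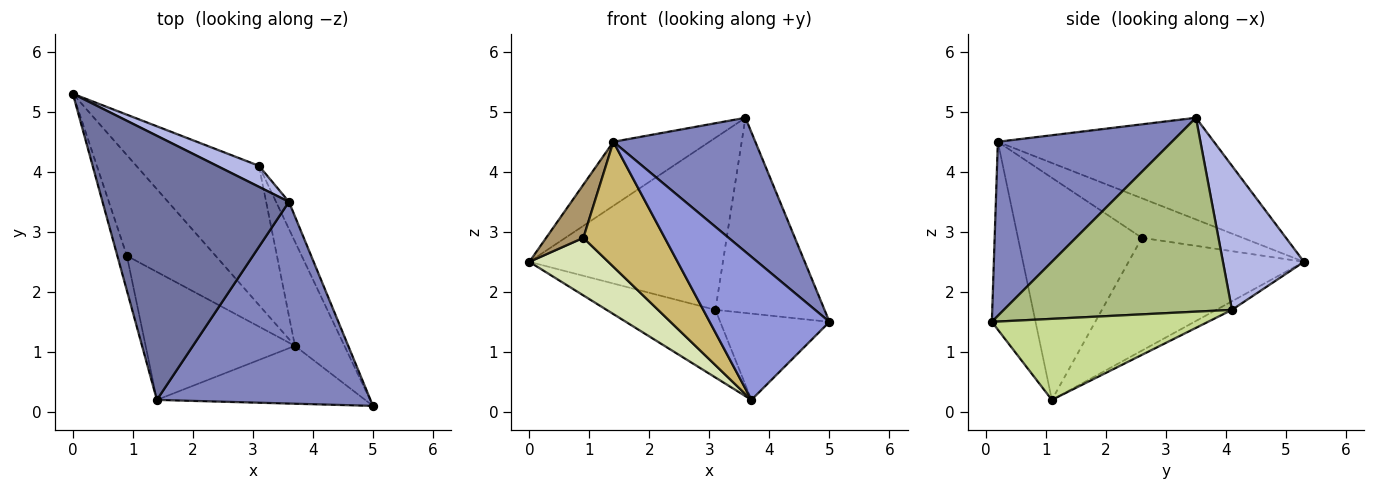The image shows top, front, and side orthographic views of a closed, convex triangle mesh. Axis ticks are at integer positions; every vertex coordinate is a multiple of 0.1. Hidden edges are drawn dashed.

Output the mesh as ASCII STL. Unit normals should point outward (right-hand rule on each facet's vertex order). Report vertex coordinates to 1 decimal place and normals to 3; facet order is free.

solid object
 facet normal -0.468 0.208 0.859
  outer loop
   vertex 1.4 0.2 4.5
   vertex 3.6 3.5 4.9
   vertex 0.0 5.3 2.5
  endloop
 endfacet
 facet normal 0.562 -0.458 0.689
  outer loop
   vertex 1.4 0.2 4.5
   vertex 5.0 0.1 1.5
   vertex 3.6 3.5 4.9
  endloop
 endfacet
 facet normal -0.320 -0.878 -0.355
  outer loop
   vertex 1.4 0.2 4.5
   vertex 3.7 1.1 0.2
   vertex 5.0 0.1 1.5
  endloop
 endfacet
 facet normal 0.384 0.917 0.112
  outer loop
   vertex 3.1 4.1 1.7
   vertex 0.0 5.3 2.5
   vertex 3.6 3.5 4.9
  endloop
 endfacet
 facet normal -0.063 0.436 -0.898
  outer loop
   vertex 3.1 4.1 1.7
   vertex 3.7 1.1 0.2
   vertex 0.0 5.3 2.5
  endloop
 endfacet
 facet normal 0.900 0.431 -0.060
  outer loop
   vertex 3.1 4.1 1.7
   vertex 3.6 3.5 4.9
   vertex 5.0 0.1 1.5
  endloop
 endfacet
 facet normal 0.783 0.396 -0.479
  outer loop
   vertex 3.1 4.1 1.7
   vertex 5.0 0.1 1.5
   vertex 3.7 1.1 0.2
  endloop
 endfacet
 facet normal -0.741 -0.333 -0.583
  outer loop
   vertex 0.9 2.6 2.9
   vertex 0.0 5.3 2.5
   vertex 3.7 1.1 0.2
  endloop
 endfacet
 facet normal -0.915 -0.338 -0.221
  outer loop
   vertex 0.9 2.6 2.9
   vertex 1.4 0.2 4.5
   vertex 0.0 5.3 2.5
  endloop
 endfacet
 facet normal -0.729 -0.478 -0.490
  outer loop
   vertex 0.9 2.6 2.9
   vertex 3.7 1.1 0.2
   vertex 1.4 0.2 4.5
  endloop
 endfacet
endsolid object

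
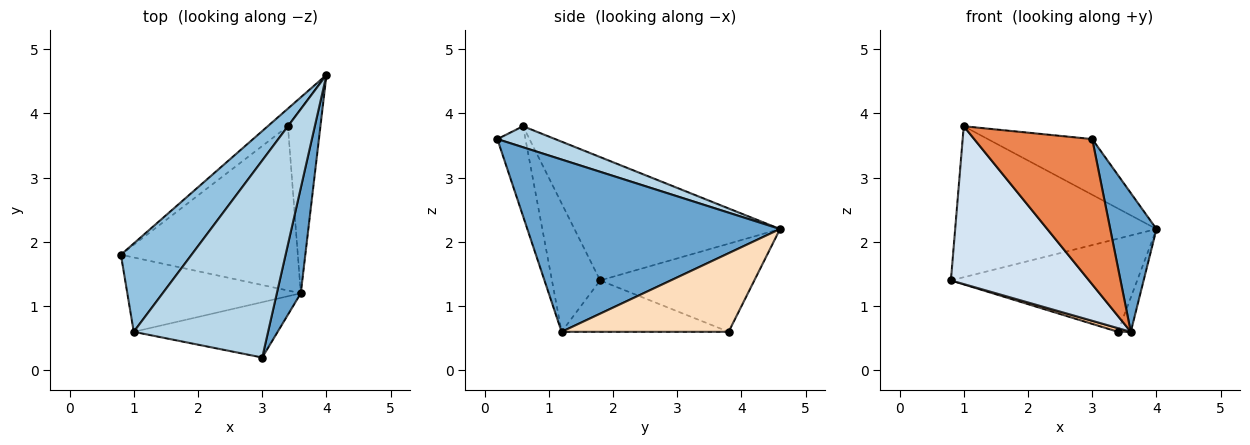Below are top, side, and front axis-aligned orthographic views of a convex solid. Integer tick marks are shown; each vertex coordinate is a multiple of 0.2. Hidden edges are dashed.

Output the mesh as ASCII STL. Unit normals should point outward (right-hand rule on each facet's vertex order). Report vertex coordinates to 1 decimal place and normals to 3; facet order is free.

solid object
 facet normal 0.975 -0.178 0.135
  outer loop
   vertex 3.6 1.2 0.6
   vertex 4.0 4.6 2.2
   vertex 3.0 0.2 3.6
  endloop
 endfacet
 facet normal -0.661 0.647 0.379
  outer loop
   vertex 1.0 0.6 3.8
   vertex 4.0 4.6 2.2
   vertex 0.8 1.8 1.4
  endloop
 endfacet
 facet normal 0.149 0.269 0.952
  outer loop
   vertex 1.0 0.6 3.8
   vertex 3.0 0.2 3.6
   vertex 4.0 4.6 2.2
  endloop
 endfacet
 facet normal -0.301 -0.863 -0.406
  outer loop
   vertex 1.0 0.6 3.8
   vertex 0.8 1.8 1.4
   vertex 3.6 1.2 0.6
  endloop
 endfacet
 facet normal -0.217 -0.912 -0.347
  outer loop
   vertex 1.0 0.6 3.8
   vertex 3.6 1.2 0.6
   vertex 3.0 0.2 3.6
  endloop
 endfacet
 facet normal -0.631 0.762 -0.145
  outer loop
   vertex 3.4 3.8 0.6
   vertex 0.8 1.8 1.4
   vertex 4.0 4.6 2.2
  endloop
 endfacet
 facet normal -0.279 -0.021 -0.960
  outer loop
   vertex 3.4 3.8 0.6
   vertex 3.6 1.2 0.6
   vertex 0.8 1.8 1.4
  endloop
 endfacet
 facet normal 0.922 0.071 -0.381
  outer loop
   vertex 3.4 3.8 0.6
   vertex 4.0 4.6 2.2
   vertex 3.6 1.2 0.6
  endloop
 endfacet
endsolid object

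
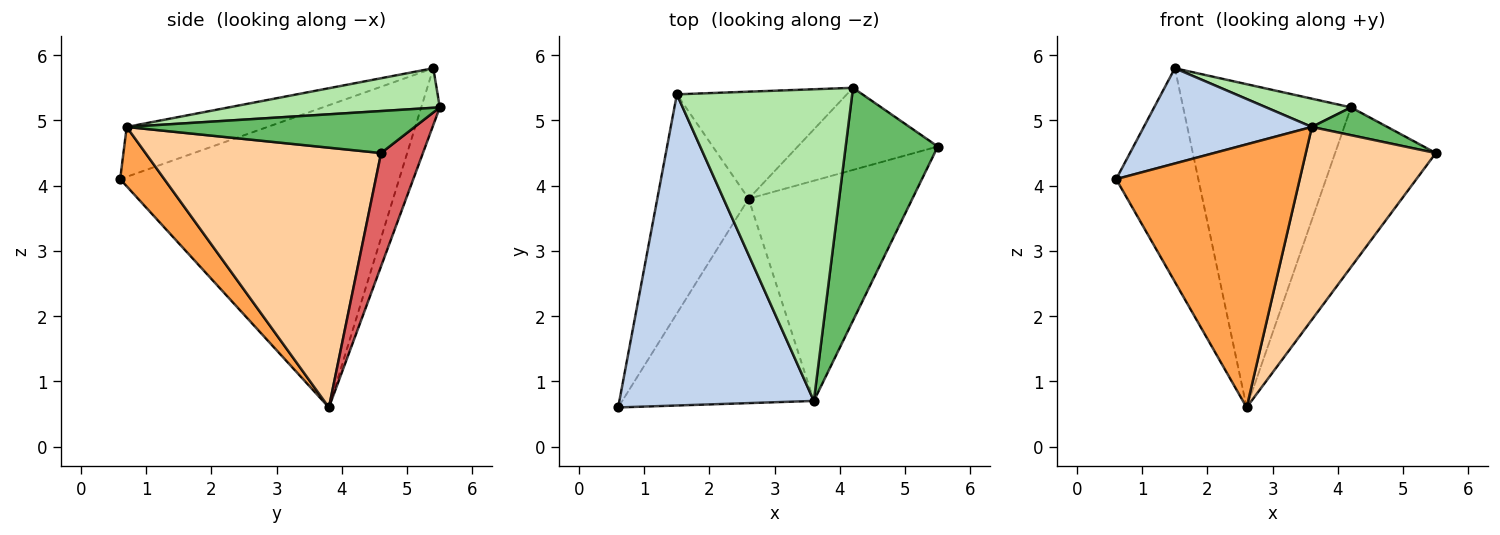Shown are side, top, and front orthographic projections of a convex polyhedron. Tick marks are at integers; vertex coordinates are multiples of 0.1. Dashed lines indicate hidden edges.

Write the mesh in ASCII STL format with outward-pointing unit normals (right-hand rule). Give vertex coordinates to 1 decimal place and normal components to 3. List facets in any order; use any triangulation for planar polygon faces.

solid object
 facet normal -0.921 0.271 -0.278
  outer loop
   vertex 2.6 3.8 0.6
   vertex 0.6 0.6 4.1
   vertex 1.5 5.4 5.8
  endloop
 endfacet
 facet normal -0.238 -0.284 0.929
  outer loop
   vertex 3.6 0.7 4.9
   vertex 1.5 5.4 5.8
   vertex 0.6 0.6 4.1
  endloop
 endfacet
 facet normal 0.187 -0.776 -0.603
  outer loop
   vertex 3.6 0.7 4.9
   vertex 0.6 0.6 4.1
   vertex 2.6 3.8 0.6
  endloop
 endfacet
 facet normal 0.767 -0.423 -0.483
  outer loop
   vertex 3.6 0.7 4.9
   vertex 2.6 3.8 0.6
   vertex 5.5 4.6 4.5
  endloop
 endfacet
 facet normal 0.412 -0.108 0.905
  outer loop
   vertex 4.2 5.5 5.2
   vertex 3.6 0.7 4.9
   vertex 5.5 4.6 4.5
  endloop
 endfacet
 facet normal 0.219 -0.088 0.972
  outer loop
   vertex 4.2 5.5 5.2
   vertex 1.5 5.4 5.8
   vertex 3.6 0.7 4.9
  endloop
 endfacet
 facet normal 0.347 0.834 -0.429
  outer loop
   vertex 4.2 5.5 5.2
   vertex 5.5 4.6 4.5
   vertex 2.6 3.8 0.6
  endloop
 endfacet
 facet normal -0.104 0.944 -0.313
  outer loop
   vertex 4.2 5.5 5.2
   vertex 2.6 3.8 0.6
   vertex 1.5 5.4 5.8
  endloop
 endfacet
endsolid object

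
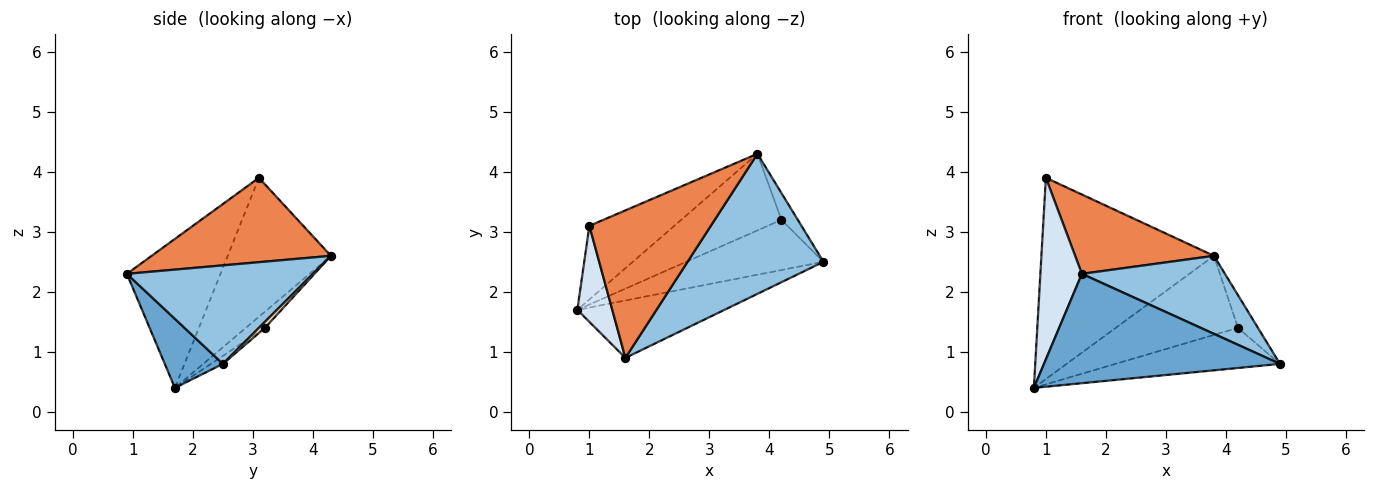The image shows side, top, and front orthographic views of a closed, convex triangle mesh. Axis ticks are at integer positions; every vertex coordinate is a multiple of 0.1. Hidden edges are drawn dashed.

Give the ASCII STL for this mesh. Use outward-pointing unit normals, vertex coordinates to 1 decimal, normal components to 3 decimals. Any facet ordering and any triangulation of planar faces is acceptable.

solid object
 facet normal 0.213 -0.865 -0.454
  outer loop
   vertex 1.6 0.9 2.3
   vertex 0.8 1.7 0.4
   vertex 4.9 2.5 0.8
  endloop
 endfacet
 facet normal 0.535 -0.411 0.738
  outer loop
   vertex 1.6 0.9 2.3
   vertex 4.9 2.5 0.8
   vertex 3.8 4.3 2.6
  endloop
 endfacet
 facet normal -0.490 0.819 -0.299
  outer loop
   vertex 1.0 3.1 3.9
   vertex 3.8 4.3 2.6
   vertex 0.8 1.7 0.4
  endloop
 endfacet
 facet normal -0.894 -0.396 0.210
  outer loop
   vertex 1.0 3.1 3.9
   vertex 0.8 1.7 0.4
   vertex 1.6 0.9 2.3
  endloop
 endfacet
 facet normal 0.522 -0.404 0.751
  outer loop
   vertex 1.0 3.1 3.9
   vertex 1.6 0.9 2.3
   vertex 3.8 4.3 2.6
  endloop
 endfacet
 facet normal -0.046 0.623 -0.781
  outer loop
   vertex 4.2 3.2 1.4
   vertex 4.9 2.5 0.8
   vertex 0.8 1.7 0.4
  endloop
 endfacet
 facet normal -0.112 0.714 -0.691
  outer loop
   vertex 4.2 3.2 1.4
   vertex 0.8 1.7 0.4
   vertex 3.8 4.3 2.6
  endloop
 endfacet
 facet normal 0.226 0.754 -0.616
  outer loop
   vertex 4.2 3.2 1.4
   vertex 3.8 4.3 2.6
   vertex 4.9 2.5 0.8
  endloop
 endfacet
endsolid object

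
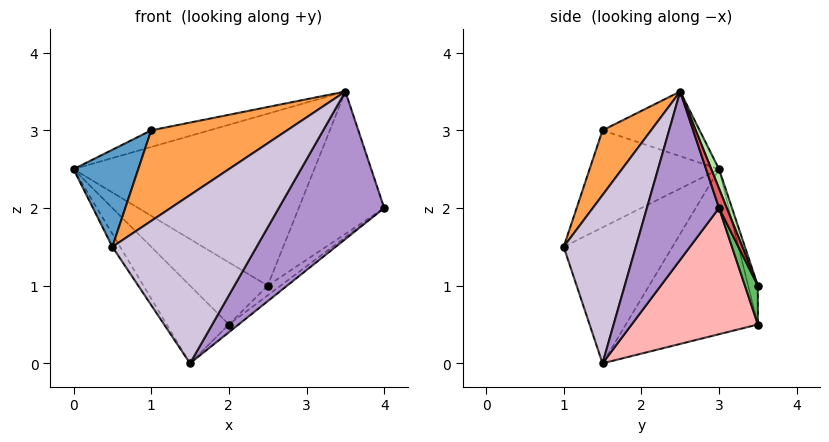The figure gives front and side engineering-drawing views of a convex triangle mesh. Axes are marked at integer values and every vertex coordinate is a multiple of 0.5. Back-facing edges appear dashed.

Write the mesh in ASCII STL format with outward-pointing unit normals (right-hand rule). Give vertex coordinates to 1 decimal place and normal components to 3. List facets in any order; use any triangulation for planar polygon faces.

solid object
 facet normal -0.816 -0.408 0.408
  outer loop
   vertex 1.0 1.5 3.0
   vertex 0.0 3.0 2.5
   vertex 0.5 1.0 1.5
  endloop
 endfacet
 facet normal -0.252 0.151 0.956
  outer loop
   vertex 1.0 1.5 3.0
   vertex 3.5 2.5 3.5
   vertex 0.0 3.0 2.5
  endloop
 endfacet
 facet normal 0.330 -0.923 0.198
  outer loop
   vertex 1.0 1.5 3.0
   vertex 0.5 1.0 1.5
   vertex 3.5 2.5 3.5
  endloop
 endfacet
 facet normal -0.123 0.985 0.123
  outer loop
   vertex 2.5 3.5 1.0
   vertex 2.0 3.5 0.5
   vertex 0.0 3.0 2.5
  endloop
 endfacet
 facet normal 0.577 0.577 -0.577
  outer loop
   vertex 2.5 3.5 1.0
   vertex 4.0 3.0 2.0
   vertex 2.0 3.5 0.5
  endloop
 endfacet
 facet normal 0.030 0.932 0.361
  outer loop
   vertex 2.5 3.5 1.0
   vertex 0.0 3.0 2.5
   vertex 3.5 2.5 3.5
  endloop
 endfacet
 facet normal 0.085 0.936 0.341
  outer loop
   vertex 2.5 3.5 1.0
   vertex 3.5 2.5 3.5
   vertex 4.0 3.0 2.0
  endloop
 endfacet
 facet normal 0.607 0.047 -0.793
  outer loop
   vertex 1.5 1.5 0.0
   vertex 2.0 3.5 0.5
   vertex 4.0 3.0 2.0
  endloop
 endfacet
 facet normal 0.563 -0.822 -0.087
  outer loop
   vertex 1.5 1.5 0.0
   vertex 4.0 3.0 2.0
   vertex 3.5 2.5 3.5
  endloop
 endfacet
 facet normal 0.447 -0.894 0.000
  outer loop
   vertex 1.5 1.5 0.0
   vertex 3.5 2.5 3.5
   vertex 0.5 1.0 1.5
  endloop
 endfacet
 facet normal -0.840 0.060 -0.540
  outer loop
   vertex 1.5 1.5 0.0
   vertex 0.5 1.0 1.5
   vertex 0.0 3.0 2.5
  endloop
 endfacet
 facet normal -0.707 0.333 -0.624
  outer loop
   vertex 1.5 1.5 0.0
   vertex 0.0 3.0 2.5
   vertex 2.0 3.5 0.5
  endloop
 endfacet
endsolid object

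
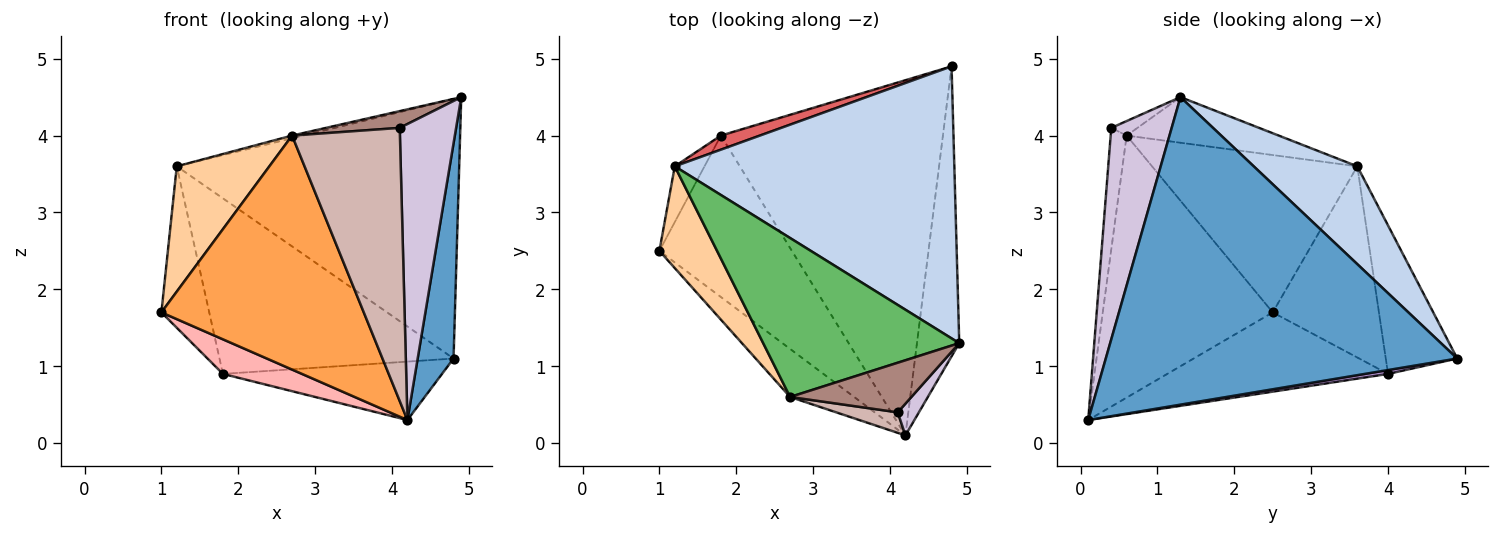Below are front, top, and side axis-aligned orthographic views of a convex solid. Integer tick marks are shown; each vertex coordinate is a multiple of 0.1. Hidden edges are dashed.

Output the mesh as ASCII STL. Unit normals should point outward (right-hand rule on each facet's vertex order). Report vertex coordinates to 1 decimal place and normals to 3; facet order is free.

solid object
 facet normal 0.986 -0.101 -0.136
  outer loop
   vertex 4.2 0.1 0.3
   vertex 4.8 4.9 1.1
   vertex 4.9 1.3 4.5
  endloop
 endfacet
 facet normal 0.245 0.669 0.701
  outer loop
   vertex 1.2 3.6 3.6
   vertex 4.9 1.3 4.5
   vertex 4.8 4.9 1.1
  endloop
 endfacet
 facet normal -0.635 -0.756 -0.155
  outer loop
   vertex 2.7 0.6 4.0
   vertex 1.0 2.5 1.7
   vertex 4.2 0.1 0.3
  endloop
 endfacet
 facet normal -0.865 -0.390 0.317
  outer loop
   vertex 2.7 0.6 4.0
   vertex 1.2 3.6 3.6
   vertex 1.0 2.5 1.7
  endloop
 endfacet
 facet normal -0.227 0.017 0.974
  outer loop
   vertex 2.7 0.6 4.0
   vertex 4.9 1.3 4.5
   vertex 1.2 3.6 3.6
  endloop
 endfacet
 facet normal -0.903 0.407 -0.140
  outer loop
   vertex 1.8 4.0 0.9
   vertex 1.0 2.5 1.7
   vertex 1.2 3.6 3.6
  endloop
 endfacet
 facet normal -0.291 0.954 0.077
  outer loop
   vertex 1.8 4.0 0.9
   vertex 1.2 3.6 3.6
   vertex 4.8 4.9 1.1
  endloop
 endfacet
 facet normal -0.505 -0.181 -0.844
  outer loop
   vertex 1.8 4.0 0.9
   vertex 4.2 0.1 0.3
   vertex 1.0 2.5 1.7
  endloop
 endfacet
 facet normal 0.017 0.162 -0.987
  outer loop
   vertex 1.8 4.0 0.9
   vertex 4.8 4.9 1.1
   vertex 4.2 0.1 0.3
  endloop
 endfacet
 facet normal 0.729 -0.681 0.073
  outer loop
   vertex 4.1 0.4 4.1
   vertex 4.2 0.1 0.3
   vertex 4.9 1.3 4.5
  endloop
 endfacet
 facet normal -0.113 -0.318 0.941
  outer loop
   vertex 4.1 0.4 4.1
   vertex 4.9 1.3 4.5
   vertex 2.7 0.6 4.0
  endloop
 endfacet
 facet normal -0.146 -0.986 0.074
  outer loop
   vertex 4.1 0.4 4.1
   vertex 2.7 0.6 4.0
   vertex 4.2 0.1 0.3
  endloop
 endfacet
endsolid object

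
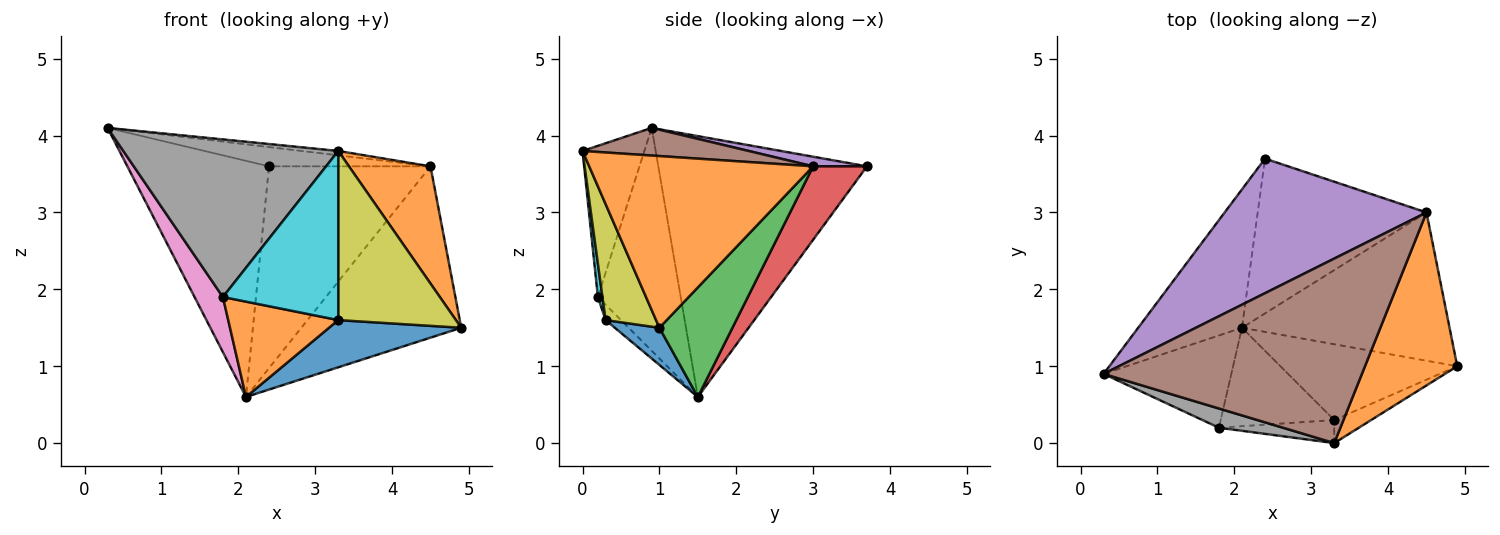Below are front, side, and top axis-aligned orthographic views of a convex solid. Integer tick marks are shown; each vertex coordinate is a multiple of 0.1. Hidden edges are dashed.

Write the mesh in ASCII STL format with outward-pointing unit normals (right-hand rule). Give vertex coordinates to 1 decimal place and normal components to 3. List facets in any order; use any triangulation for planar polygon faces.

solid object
 facet normal -0.786 0.534 -0.313
  outer loop
   vertex 2.1 1.5 0.6
   vertex 0.3 0.9 4.1
   vertex 2.4 3.7 3.6
  endloop
 endfacet
 facet normal 0.839 -0.305 0.451
  outer loop
   vertex 4.5 3.0 3.6
   vertex 3.3 0.0 3.8
   vertex 4.9 1.0 1.5
  endloop
 endfacet
 facet normal 0.326 0.715 -0.619
  outer loop
   vertex 4.5 3.0 3.6
   vertex 4.9 1.0 1.5
   vertex 2.1 1.5 0.6
  endloop
 endfacet
 facet normal 0.256 0.767 -0.588
  outer loop
   vertex 4.5 3.0 3.6
   vertex 2.1 1.5 0.6
   vertex 2.4 3.7 3.6
  endloop
 endfacet
 facet normal 0.047 0.141 0.989
  outer loop
   vertex 4.5 3.0 3.6
   vertex 2.4 3.7 3.6
   vertex 0.3 0.9 4.1
  endloop
 endfacet
 facet normal 0.107 0.024 0.994
  outer loop
   vertex 4.5 3.0 3.6
   vertex 0.3 0.9 4.1
   vertex 3.3 0.0 3.8
  endloop
 endfacet
 facet normal -0.832 -0.285 -0.477
  outer loop
   vertex 1.8 0.2 1.9
   vertex 0.3 0.9 4.1
   vertex 2.1 1.5 0.6
  endloop
 endfacet
 facet normal -0.275 -0.954 0.116
  outer loop
   vertex 1.8 0.2 1.9
   vertex 3.3 0.0 3.8
   vertex 0.3 0.9 4.1
  endloop
 endfacet
 facet normal 0.391 -0.912 -0.124
  outer loop
   vertex 3.3 0.3 1.6
   vertex 4.9 1.0 1.5
   vertex 3.3 0.0 3.8
  endloop
 endfacet
 facet normal 0.039 -0.990 -0.135
  outer loop
   vertex 3.3 0.3 1.6
   vertex 3.3 0.0 3.8
   vertex 1.8 0.2 1.9
  endloop
 endfacet
 facet normal 0.176 -0.521 -0.836
  outer loop
   vertex 3.3 0.3 1.6
   vertex 2.1 1.5 0.6
   vertex 4.9 1.0 1.5
  endloop
 endfacet
 facet normal -0.097 -0.693 -0.715
  outer loop
   vertex 3.3 0.3 1.6
   vertex 1.8 0.2 1.9
   vertex 2.1 1.5 0.6
  endloop
 endfacet
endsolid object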